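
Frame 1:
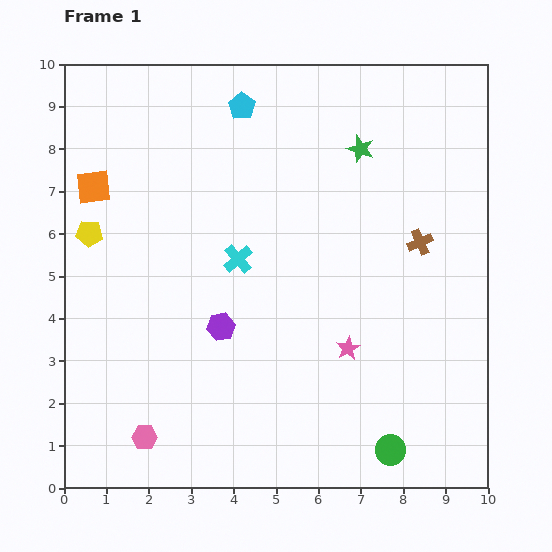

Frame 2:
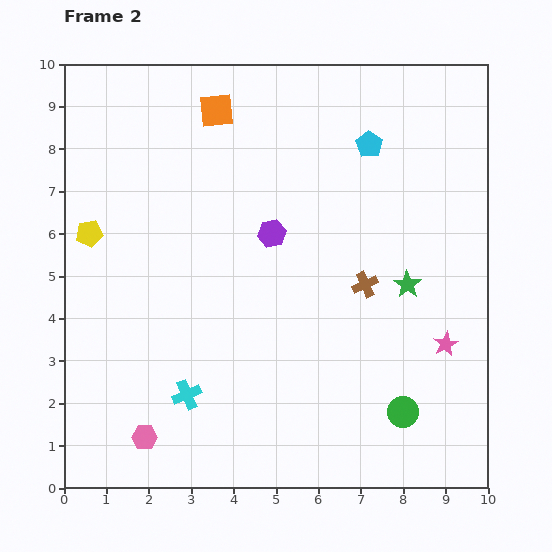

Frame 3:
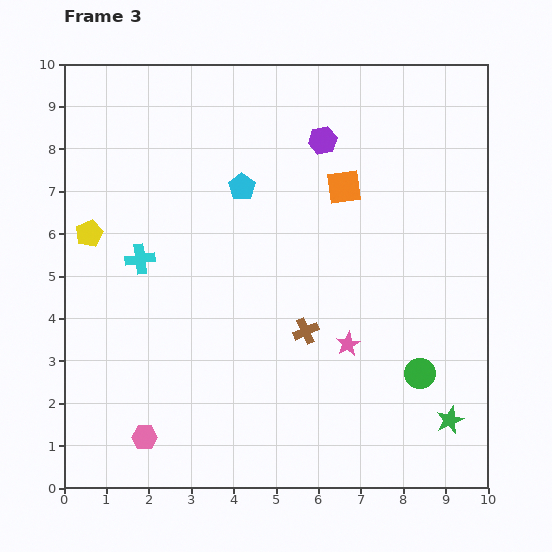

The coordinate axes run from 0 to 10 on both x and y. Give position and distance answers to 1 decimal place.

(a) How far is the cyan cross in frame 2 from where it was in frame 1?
3.4

The cyan cross moved from (4.1, 5.4) to (2.9, 2.2), a distance of √(1.2² + 3.2²) ≈ 3.4.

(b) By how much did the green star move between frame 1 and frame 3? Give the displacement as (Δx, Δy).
(2.1, -6.4)

The green star was at (7.0, 8.0) in frame 1 and (9.1, 1.6) in frame 3.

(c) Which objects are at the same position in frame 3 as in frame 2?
the yellow pentagon, the pink hexagon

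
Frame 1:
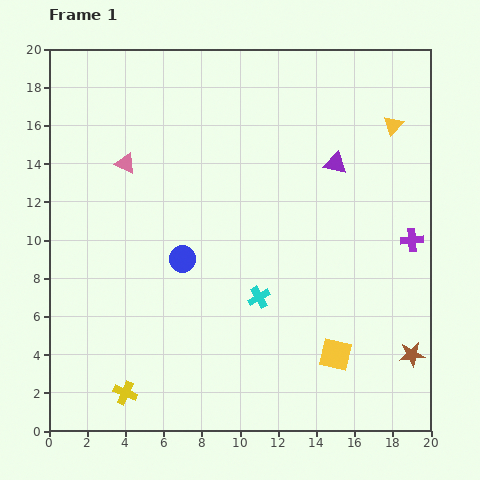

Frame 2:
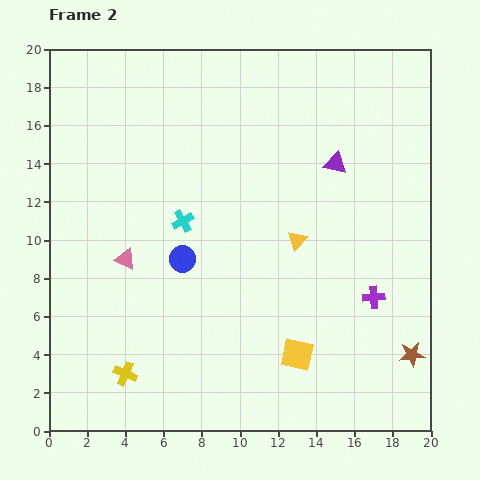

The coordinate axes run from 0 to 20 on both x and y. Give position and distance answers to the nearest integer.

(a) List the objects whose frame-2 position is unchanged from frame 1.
the purple triangle, the blue circle, the brown star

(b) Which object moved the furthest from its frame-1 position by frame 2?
the yellow triangle

(moved 8; next 6)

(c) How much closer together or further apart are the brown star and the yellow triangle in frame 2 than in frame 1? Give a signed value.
-4

Distance in frame 1: 12. Distance in frame 2: 8.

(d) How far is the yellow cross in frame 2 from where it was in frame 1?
1

The yellow cross moved from (4, 2) to (4, 3), a distance of √(0² + 1²) ≈ 1.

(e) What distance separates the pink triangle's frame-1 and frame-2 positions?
5

The pink triangle moved from (4, 14) to (4, 9), a distance of √(0² + 5²) ≈ 5.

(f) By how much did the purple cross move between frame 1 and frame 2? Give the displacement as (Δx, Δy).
(-2, -3)

The purple cross was at (19, 10) in frame 1 and (17, 7) in frame 2.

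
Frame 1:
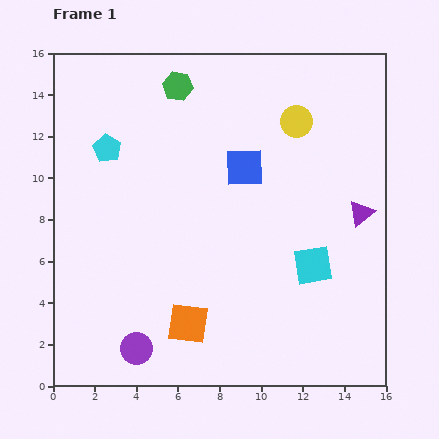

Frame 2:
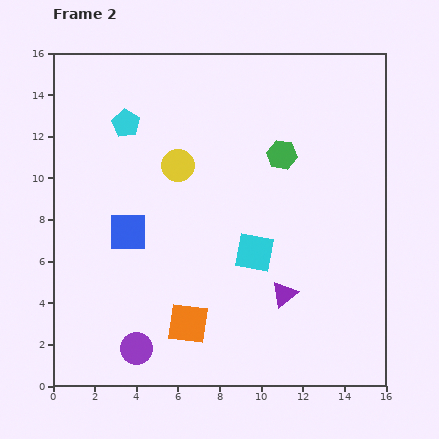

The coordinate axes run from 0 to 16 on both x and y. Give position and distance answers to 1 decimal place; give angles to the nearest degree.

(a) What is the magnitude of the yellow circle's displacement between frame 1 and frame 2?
6.1

The yellow circle moved from (11.7, 12.7) to (6.0, 10.6), a distance of √(5.7² + 2.1²) ≈ 6.1.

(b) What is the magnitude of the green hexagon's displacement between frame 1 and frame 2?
6.0

The green hexagon moved from (6.0, 14.4) to (11.0, 11.1), a distance of √(5.0² + 3.3²) ≈ 6.0.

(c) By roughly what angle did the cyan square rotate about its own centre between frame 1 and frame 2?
20° clockwise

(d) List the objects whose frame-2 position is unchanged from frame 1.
the purple circle, the orange square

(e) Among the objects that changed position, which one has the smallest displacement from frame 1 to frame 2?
the cyan pentagon

(moved 1.5)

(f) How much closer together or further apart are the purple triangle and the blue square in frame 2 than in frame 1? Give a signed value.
+2.1

Distance in frame 1: 6.0. Distance in frame 2: 8.1.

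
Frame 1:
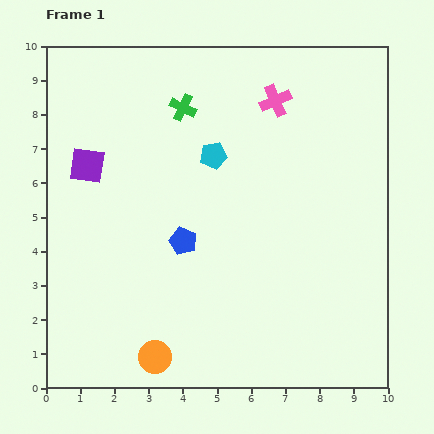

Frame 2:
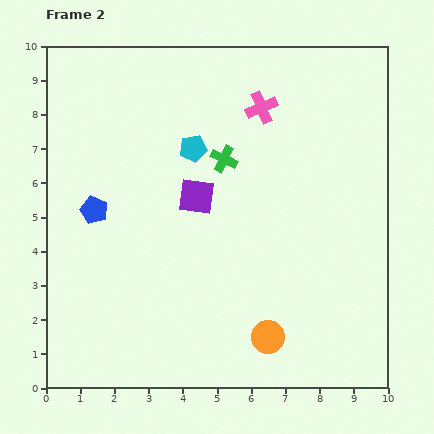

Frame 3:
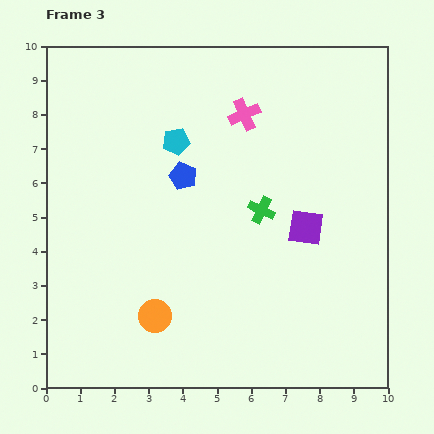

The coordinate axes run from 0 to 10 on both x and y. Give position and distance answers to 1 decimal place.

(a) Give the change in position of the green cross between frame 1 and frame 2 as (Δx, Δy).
(1.2, -1.5)

The green cross was at (4.0, 8.2) in frame 1 and (5.2, 6.7) in frame 2.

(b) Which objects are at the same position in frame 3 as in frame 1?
none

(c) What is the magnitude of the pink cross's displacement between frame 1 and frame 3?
1.0

The pink cross moved from (6.7, 8.4) to (5.8, 8.0), a distance of √(0.9² + 0.4²) ≈ 1.0.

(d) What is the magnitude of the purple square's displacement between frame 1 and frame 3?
6.6

The purple square moved from (1.2, 6.5) to (7.6, 4.7), a distance of √(6.4² + 1.8²) ≈ 6.6.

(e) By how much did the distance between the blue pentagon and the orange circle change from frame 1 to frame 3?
+0.7

Distance in frame 1: 3.5. Distance in frame 3: 4.2.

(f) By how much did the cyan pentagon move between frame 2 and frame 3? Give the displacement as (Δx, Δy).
(-0.5, 0.2)

The cyan pentagon was at (4.3, 7.0) in frame 2 and (3.8, 7.2) in frame 3.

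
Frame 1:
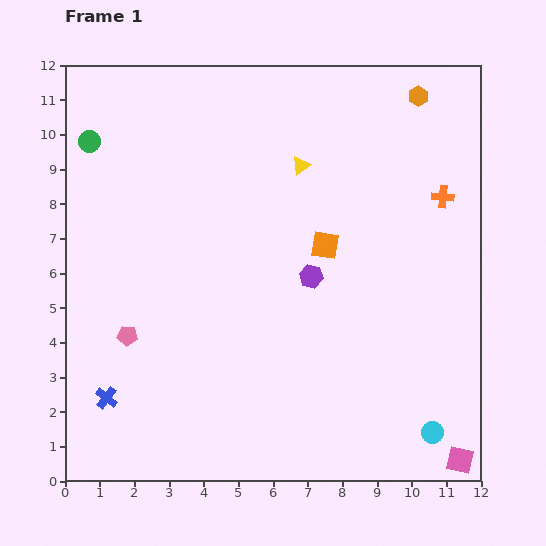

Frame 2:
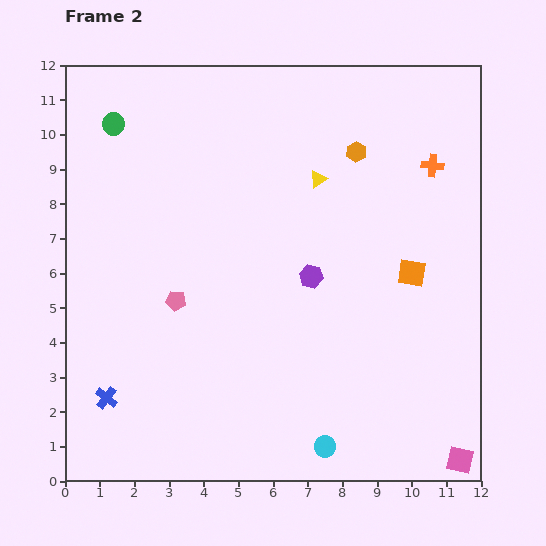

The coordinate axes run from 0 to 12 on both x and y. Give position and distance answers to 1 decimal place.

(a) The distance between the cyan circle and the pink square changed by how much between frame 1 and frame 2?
+2.8

Distance in frame 1: 1.1. Distance in frame 2: 3.9.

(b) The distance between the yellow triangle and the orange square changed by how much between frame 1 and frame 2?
+1.4

Distance in frame 1: 2.4. Distance in frame 2: 3.8.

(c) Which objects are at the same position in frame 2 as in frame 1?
the blue cross, the purple hexagon, the pink square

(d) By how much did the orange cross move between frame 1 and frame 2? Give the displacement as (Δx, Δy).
(-0.3, 0.9)

The orange cross was at (10.9, 8.2) in frame 1 and (10.6, 9.1) in frame 2.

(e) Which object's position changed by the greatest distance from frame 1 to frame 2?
the cyan circle

(moved 3.1; next 2.6)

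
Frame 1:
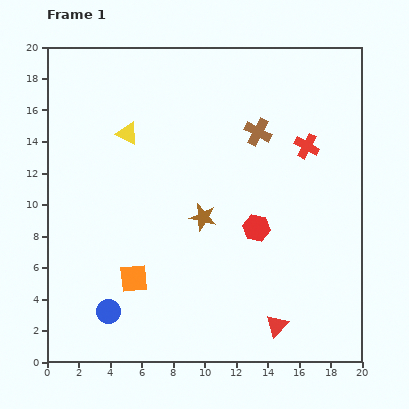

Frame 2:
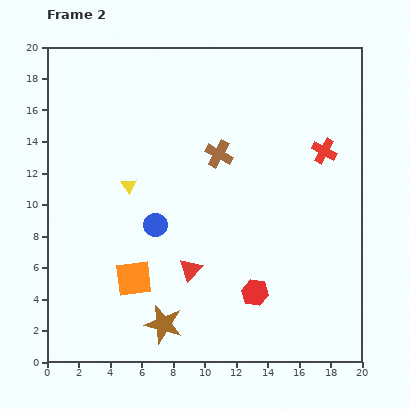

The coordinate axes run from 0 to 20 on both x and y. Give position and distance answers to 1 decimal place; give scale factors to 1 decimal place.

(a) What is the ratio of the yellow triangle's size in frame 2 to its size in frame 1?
0.7×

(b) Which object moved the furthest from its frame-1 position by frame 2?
the brown star

(moved 7.2; next 6.6)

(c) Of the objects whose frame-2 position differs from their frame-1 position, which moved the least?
the red cross

(moved 1.1)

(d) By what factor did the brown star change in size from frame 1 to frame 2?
1.4×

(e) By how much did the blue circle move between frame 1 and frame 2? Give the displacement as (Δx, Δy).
(3.0, 5.5)

The blue circle was at (3.9, 3.2) in frame 1 and (6.9, 8.7) in frame 2.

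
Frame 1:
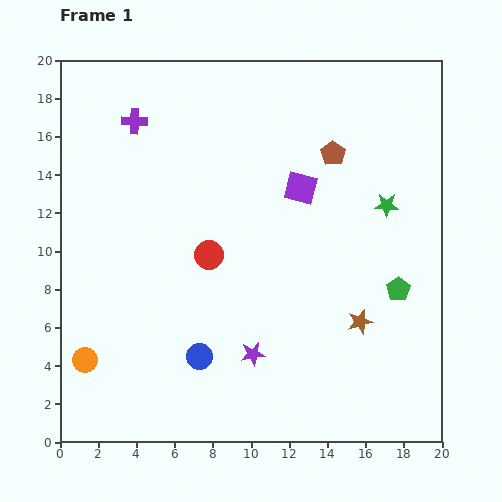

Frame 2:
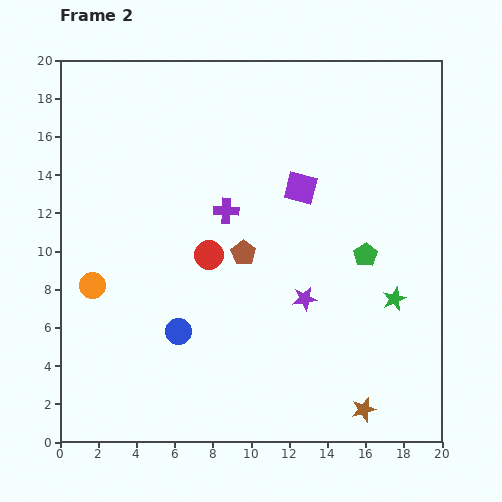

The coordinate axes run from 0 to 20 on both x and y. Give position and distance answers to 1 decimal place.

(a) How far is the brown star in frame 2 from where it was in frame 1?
4.6

The brown star moved from (15.7, 6.3) to (15.9, 1.7), a distance of √(0.2² + 4.6²) ≈ 4.6.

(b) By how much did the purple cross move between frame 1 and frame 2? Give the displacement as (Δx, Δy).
(4.8, -4.7)

The purple cross was at (3.9, 16.8) in frame 1 and (8.7, 12.1) in frame 2.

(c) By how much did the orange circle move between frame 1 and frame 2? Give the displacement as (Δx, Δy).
(0.4, 3.9)

The orange circle was at (1.3, 4.3) in frame 1 and (1.7, 8.2) in frame 2.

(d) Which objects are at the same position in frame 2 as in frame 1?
the red circle, the purple square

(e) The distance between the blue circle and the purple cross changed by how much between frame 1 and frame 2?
-6.0

Distance in frame 1: 12.8. Distance in frame 2: 6.8.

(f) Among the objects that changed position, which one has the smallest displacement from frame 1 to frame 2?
the blue circle

(moved 1.7)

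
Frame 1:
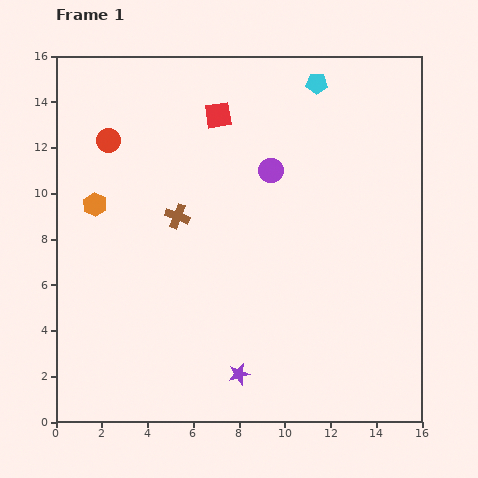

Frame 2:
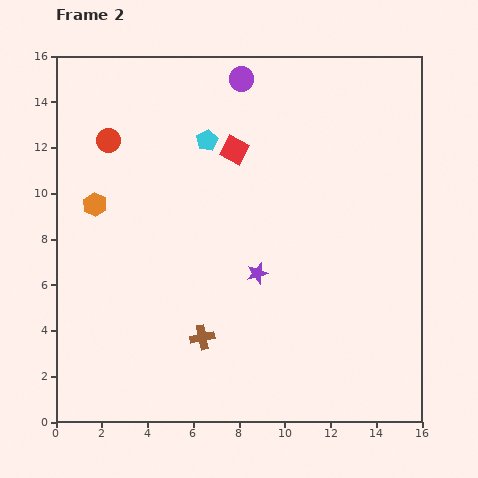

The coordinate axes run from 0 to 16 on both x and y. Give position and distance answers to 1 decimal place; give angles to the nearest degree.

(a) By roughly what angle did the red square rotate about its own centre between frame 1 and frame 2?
36° clockwise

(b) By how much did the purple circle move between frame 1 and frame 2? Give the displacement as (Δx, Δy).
(-1.3, 4.0)

The purple circle was at (9.4, 11.0) in frame 1 and (8.1, 15.0) in frame 2.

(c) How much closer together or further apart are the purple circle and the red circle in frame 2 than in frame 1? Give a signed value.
-0.8

Distance in frame 1: 7.2. Distance in frame 2: 6.4.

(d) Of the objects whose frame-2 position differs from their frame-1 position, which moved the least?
the red square

(moved 1.7)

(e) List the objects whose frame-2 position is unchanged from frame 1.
the orange hexagon, the red circle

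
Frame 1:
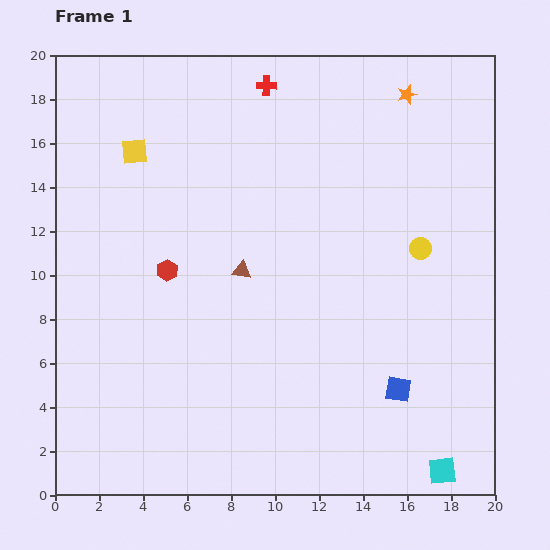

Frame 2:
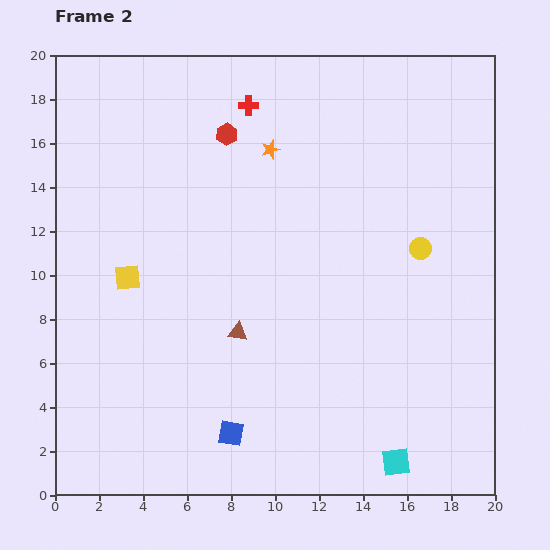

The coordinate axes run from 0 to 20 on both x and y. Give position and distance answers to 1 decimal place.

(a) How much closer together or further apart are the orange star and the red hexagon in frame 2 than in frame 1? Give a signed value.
-11.4

Distance in frame 1: 13.5. Distance in frame 2: 2.1.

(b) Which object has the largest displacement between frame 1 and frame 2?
the blue square

(moved 7.9; next 6.8)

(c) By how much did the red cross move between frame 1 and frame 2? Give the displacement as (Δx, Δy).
(-0.8, -0.9)

The red cross was at (9.6, 18.6) in frame 1 and (8.8, 17.7) in frame 2.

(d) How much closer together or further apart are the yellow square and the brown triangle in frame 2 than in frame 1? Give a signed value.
-1.7

Distance in frame 1: 7.3. Distance in frame 2: 5.6.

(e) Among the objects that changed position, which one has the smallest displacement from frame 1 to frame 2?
the red cross

(moved 1.2)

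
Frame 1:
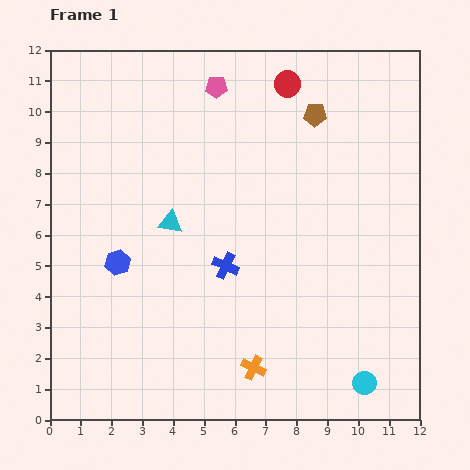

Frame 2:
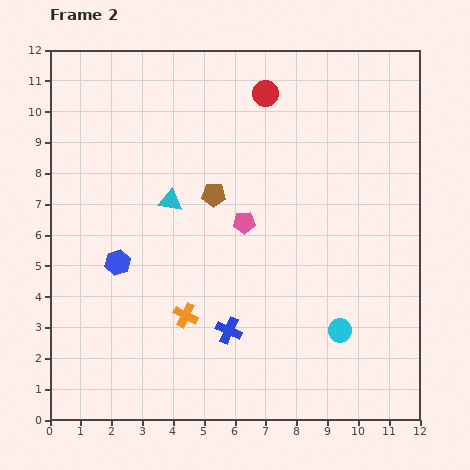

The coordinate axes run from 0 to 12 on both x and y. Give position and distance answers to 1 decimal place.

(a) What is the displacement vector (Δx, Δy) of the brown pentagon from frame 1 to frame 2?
(-3.3, -2.6)

The brown pentagon was at (8.6, 9.9) in frame 1 and (5.3, 7.3) in frame 2.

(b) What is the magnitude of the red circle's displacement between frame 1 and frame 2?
0.8

The red circle moved from (7.7, 10.9) to (7.0, 10.6), a distance of √(0.7² + 0.3²) ≈ 0.8.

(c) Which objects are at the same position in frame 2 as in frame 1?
the blue hexagon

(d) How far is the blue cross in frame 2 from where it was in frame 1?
2.1

The blue cross moved from (5.7, 5.0) to (5.8, 2.9), a distance of √(0.1² + 2.1²) ≈ 2.1.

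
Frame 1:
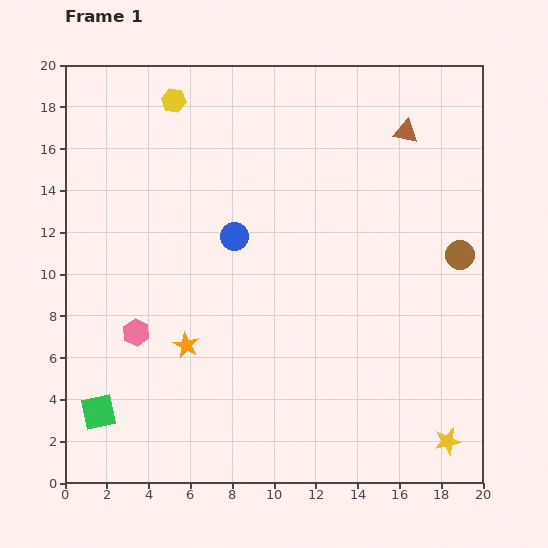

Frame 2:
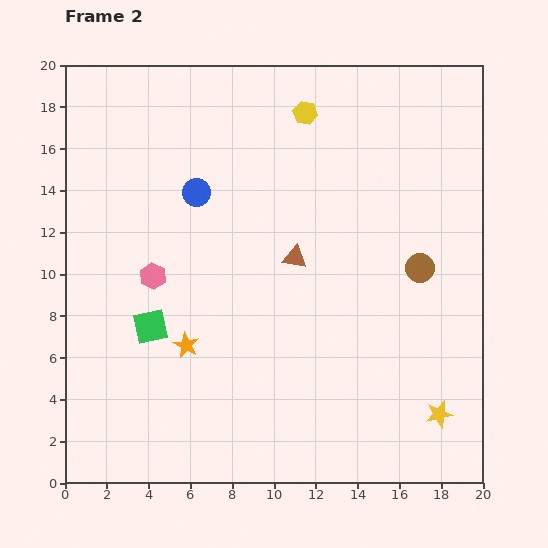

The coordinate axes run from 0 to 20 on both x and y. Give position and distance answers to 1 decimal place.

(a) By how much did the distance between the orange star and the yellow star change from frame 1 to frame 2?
-0.8

Distance in frame 1: 13.3. Distance in frame 2: 12.5.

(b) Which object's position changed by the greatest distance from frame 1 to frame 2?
the brown triangle

(moved 8.0; next 6.3)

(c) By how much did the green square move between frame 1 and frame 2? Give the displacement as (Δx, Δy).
(2.5, 4.1)

The green square was at (1.6, 3.4) in frame 1 and (4.1, 7.5) in frame 2.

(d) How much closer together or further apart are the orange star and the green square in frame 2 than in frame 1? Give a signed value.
-3.4

Distance in frame 1: 5.3. Distance in frame 2: 1.9.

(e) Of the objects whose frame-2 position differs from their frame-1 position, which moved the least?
the yellow star

(moved 1.4)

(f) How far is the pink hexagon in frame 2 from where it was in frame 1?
2.8

The pink hexagon moved from (3.4, 7.2) to (4.2, 9.9), a distance of √(0.8² + 2.7²) ≈ 2.8.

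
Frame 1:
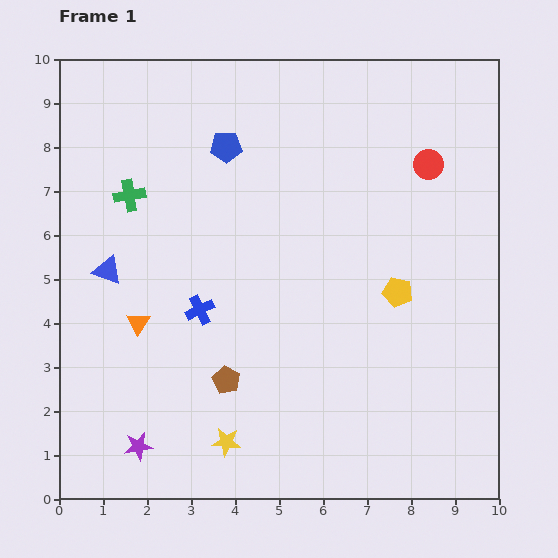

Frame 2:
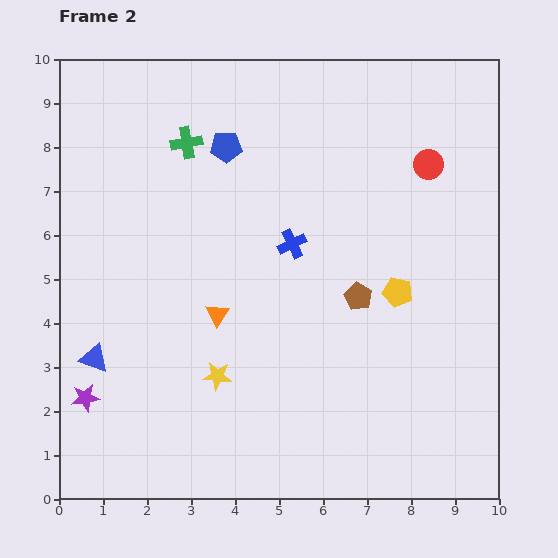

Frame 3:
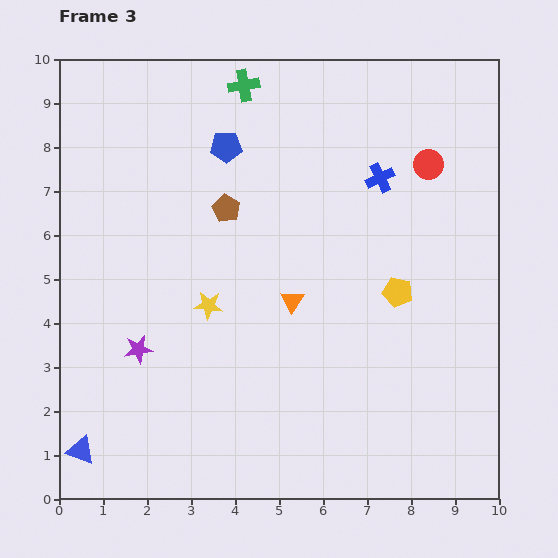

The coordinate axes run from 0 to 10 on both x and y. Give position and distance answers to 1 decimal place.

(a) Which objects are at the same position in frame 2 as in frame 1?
the blue pentagon, the yellow pentagon, the red circle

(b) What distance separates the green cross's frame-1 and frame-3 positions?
3.6

The green cross moved from (1.6, 6.9) to (4.2, 9.4), a distance of √(2.6² + 2.5²) ≈ 3.6.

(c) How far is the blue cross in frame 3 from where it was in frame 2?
2.5

The blue cross moved from (5.3, 5.8) to (7.3, 7.3), a distance of √(2.0² + 1.5²) ≈ 2.5.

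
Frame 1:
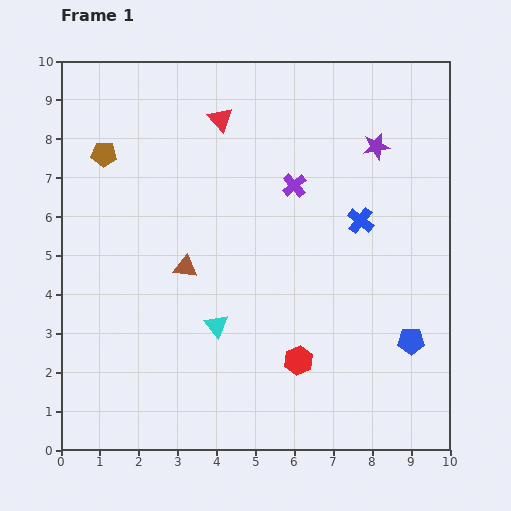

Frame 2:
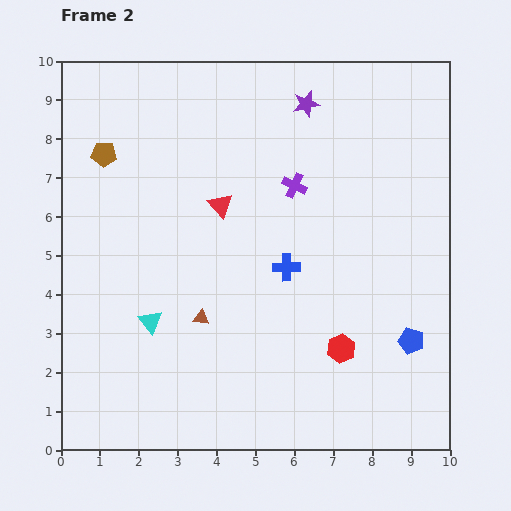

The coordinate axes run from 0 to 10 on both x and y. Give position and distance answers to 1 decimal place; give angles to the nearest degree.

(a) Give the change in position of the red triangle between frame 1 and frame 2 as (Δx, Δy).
(0.0, -2.2)

The red triangle was at (4.1, 8.5) in frame 1 and (4.1, 6.3) in frame 2.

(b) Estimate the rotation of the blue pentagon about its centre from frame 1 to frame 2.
16° clockwise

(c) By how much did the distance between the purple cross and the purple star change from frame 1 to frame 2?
-0.2

Distance in frame 1: 2.3. Distance in frame 2: 2.1.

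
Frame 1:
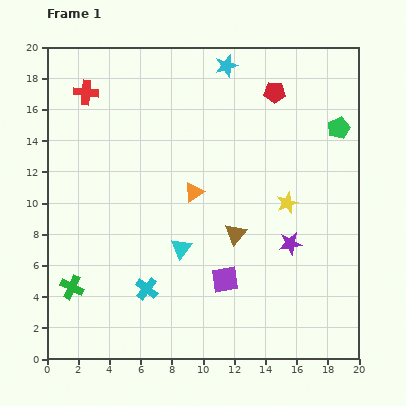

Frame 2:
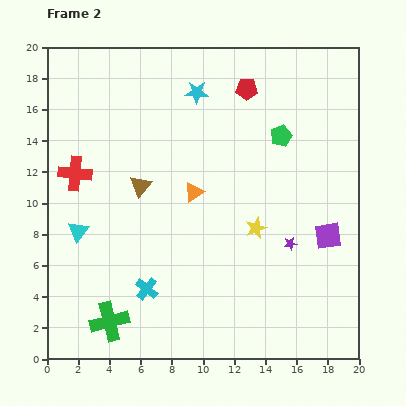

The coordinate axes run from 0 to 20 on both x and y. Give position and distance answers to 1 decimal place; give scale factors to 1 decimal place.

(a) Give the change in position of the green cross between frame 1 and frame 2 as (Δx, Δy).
(2.4, -2.2)

The green cross was at (1.6, 4.6) in frame 1 and (4.0, 2.4) in frame 2.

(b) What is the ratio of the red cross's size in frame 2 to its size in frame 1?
1.4×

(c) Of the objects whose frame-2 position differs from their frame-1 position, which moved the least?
the red pentagon

(moved 1.8)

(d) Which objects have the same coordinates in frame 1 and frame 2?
the orange triangle, the cyan cross, the purple star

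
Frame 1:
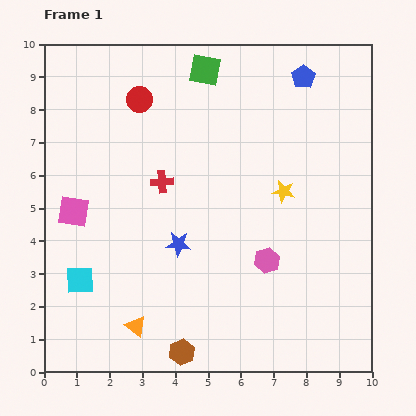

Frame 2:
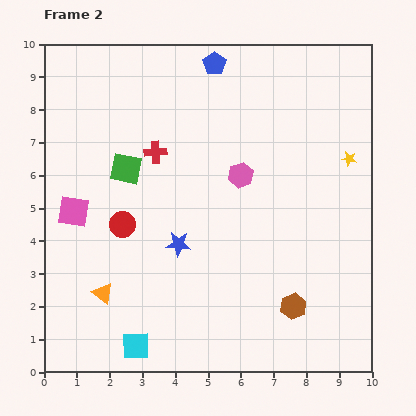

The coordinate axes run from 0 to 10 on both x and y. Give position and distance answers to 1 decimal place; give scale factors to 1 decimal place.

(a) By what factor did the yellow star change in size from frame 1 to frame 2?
0.7×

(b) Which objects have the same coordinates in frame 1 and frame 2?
the pink square, the blue star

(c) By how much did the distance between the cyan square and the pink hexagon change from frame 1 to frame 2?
+0.4

Distance in frame 1: 5.7. Distance in frame 2: 6.1.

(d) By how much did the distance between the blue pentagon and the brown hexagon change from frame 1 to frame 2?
-1.4

Distance in frame 1: 9.2. Distance in frame 2: 7.8.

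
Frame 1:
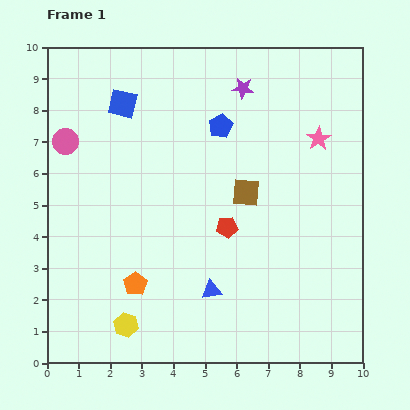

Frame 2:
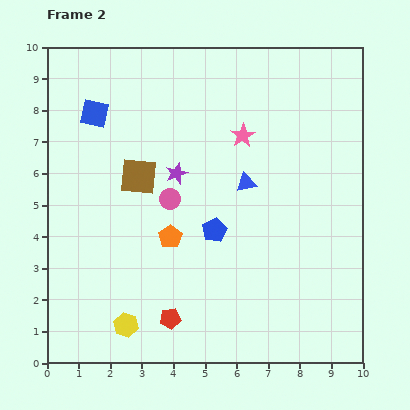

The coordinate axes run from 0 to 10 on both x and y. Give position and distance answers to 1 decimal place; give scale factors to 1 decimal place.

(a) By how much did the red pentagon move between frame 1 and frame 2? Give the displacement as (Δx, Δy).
(-1.8, -2.9)

The red pentagon was at (5.7, 4.3) in frame 1 and (3.9, 1.4) in frame 2.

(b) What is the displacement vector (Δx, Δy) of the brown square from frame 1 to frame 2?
(-3.4, 0.5)

The brown square was at (6.3, 5.4) in frame 1 and (2.9, 5.9) in frame 2.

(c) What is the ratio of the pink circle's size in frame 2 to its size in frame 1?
0.8×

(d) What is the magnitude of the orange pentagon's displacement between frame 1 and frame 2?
1.9

The orange pentagon moved from (2.8, 2.5) to (3.9, 4.0), a distance of √(1.1² + 1.5²) ≈ 1.9.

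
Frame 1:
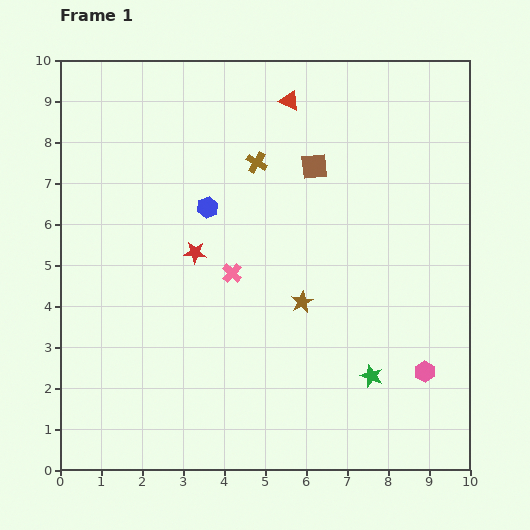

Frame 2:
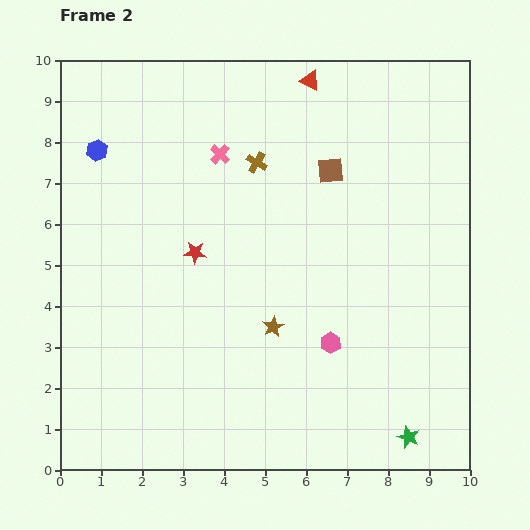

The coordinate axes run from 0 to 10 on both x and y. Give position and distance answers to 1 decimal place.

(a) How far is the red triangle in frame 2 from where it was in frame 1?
0.7

The red triangle moved from (5.6, 9.0) to (6.1, 9.5), a distance of √(0.5² + 0.5²) ≈ 0.7.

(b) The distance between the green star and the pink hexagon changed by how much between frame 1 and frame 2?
+1.7

Distance in frame 1: 1.3. Distance in frame 2: 3.0.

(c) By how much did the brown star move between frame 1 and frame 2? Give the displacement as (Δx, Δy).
(-0.7, -0.6)

The brown star was at (5.9, 4.1) in frame 1 and (5.2, 3.5) in frame 2.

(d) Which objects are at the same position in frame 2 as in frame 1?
the brown cross, the red star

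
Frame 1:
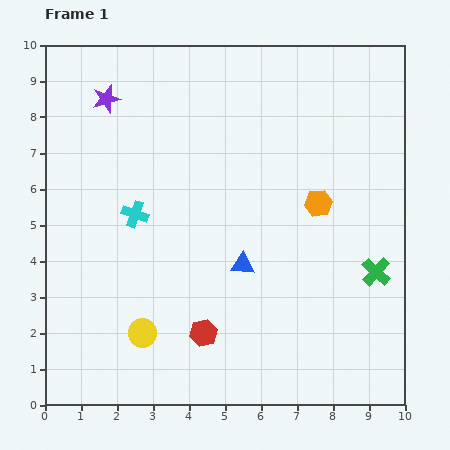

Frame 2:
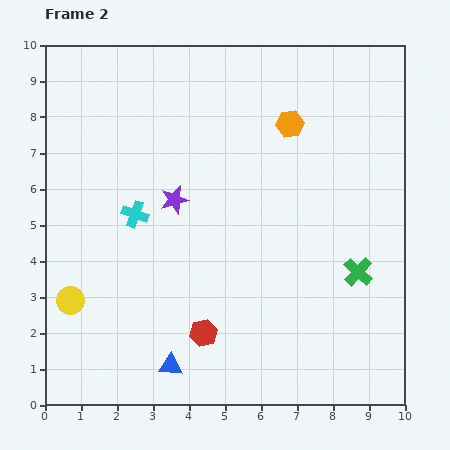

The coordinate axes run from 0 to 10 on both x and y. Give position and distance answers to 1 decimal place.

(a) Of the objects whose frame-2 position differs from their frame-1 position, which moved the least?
the green cross

(moved 0.5)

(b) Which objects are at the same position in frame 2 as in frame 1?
the cyan cross, the red hexagon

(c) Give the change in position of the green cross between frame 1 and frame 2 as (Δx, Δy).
(-0.5, 0.0)

The green cross was at (9.2, 3.7) in frame 1 and (8.7, 3.7) in frame 2.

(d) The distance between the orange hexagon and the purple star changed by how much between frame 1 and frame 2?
-2.8

Distance in frame 1: 6.6. Distance in frame 2: 3.8.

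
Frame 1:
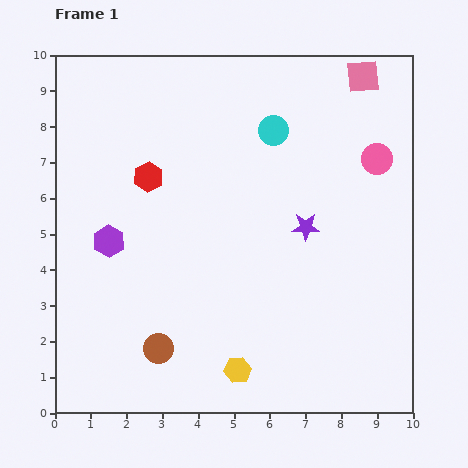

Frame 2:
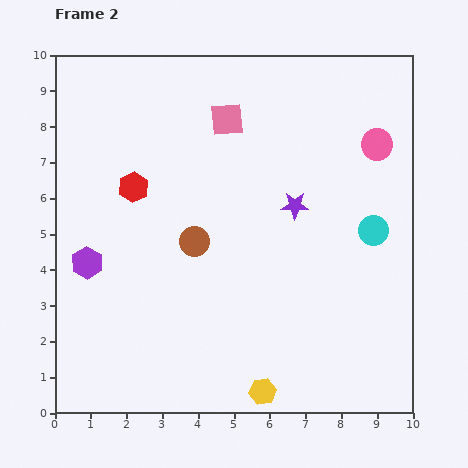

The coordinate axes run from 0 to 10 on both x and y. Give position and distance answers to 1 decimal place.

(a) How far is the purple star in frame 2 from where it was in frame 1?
0.7

The purple star moved from (7.0, 5.2) to (6.7, 5.8), a distance of √(0.3² + 0.6²) ≈ 0.7.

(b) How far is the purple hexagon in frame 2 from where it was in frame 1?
0.8

The purple hexagon moved from (1.5, 4.8) to (0.9, 4.2), a distance of √(0.6² + 0.6²) ≈ 0.8.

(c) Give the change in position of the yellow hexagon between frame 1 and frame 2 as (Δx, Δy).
(0.7, -0.6)

The yellow hexagon was at (5.1, 1.2) in frame 1 and (5.8, 0.6) in frame 2.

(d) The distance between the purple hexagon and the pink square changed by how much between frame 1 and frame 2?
-2.9

Distance in frame 1: 8.5. Distance in frame 2: 5.6.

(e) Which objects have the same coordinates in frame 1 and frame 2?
none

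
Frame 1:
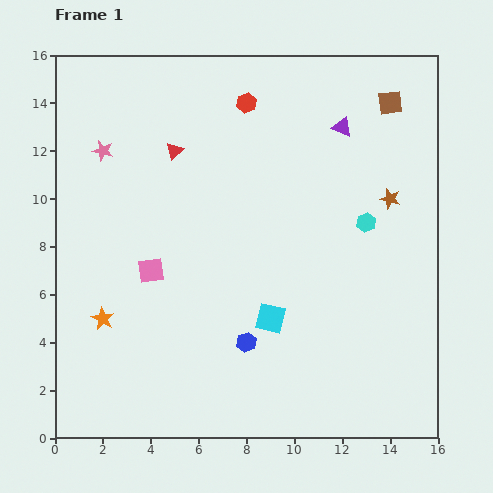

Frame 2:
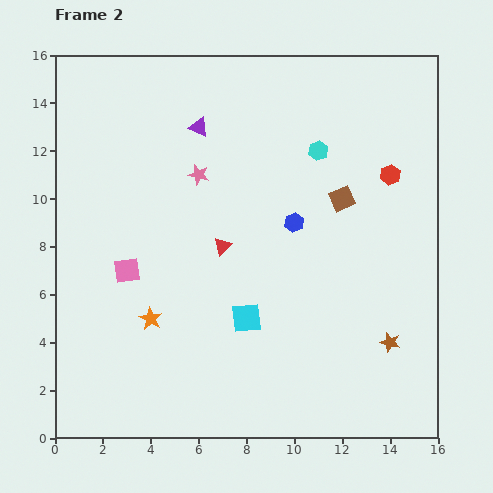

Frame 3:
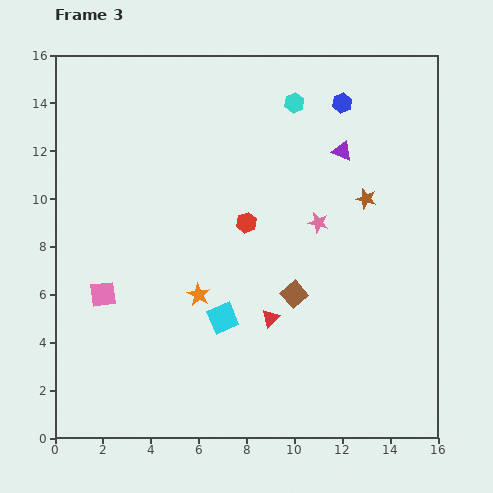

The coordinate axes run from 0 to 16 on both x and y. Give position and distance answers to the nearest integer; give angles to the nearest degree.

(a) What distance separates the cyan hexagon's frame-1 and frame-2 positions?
4

The cyan hexagon moved from (13, 9) to (11, 12), a distance of √(2² + 3²) ≈ 4.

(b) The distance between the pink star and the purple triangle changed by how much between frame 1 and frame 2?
-8

Distance in frame 1: 10. Distance in frame 2: 2.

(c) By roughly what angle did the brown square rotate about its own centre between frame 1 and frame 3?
35° counter-clockwise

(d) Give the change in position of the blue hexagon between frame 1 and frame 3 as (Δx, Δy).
(4, 10)

The blue hexagon was at (8, 4) in frame 1 and (12, 14) in frame 3.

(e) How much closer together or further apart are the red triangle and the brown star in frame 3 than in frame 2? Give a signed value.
-2

Distance in frame 2: 8. Distance in frame 3: 6.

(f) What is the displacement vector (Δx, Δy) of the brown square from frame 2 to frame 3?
(-2, -4)

The brown square was at (12, 10) in frame 2 and (10, 6) in frame 3.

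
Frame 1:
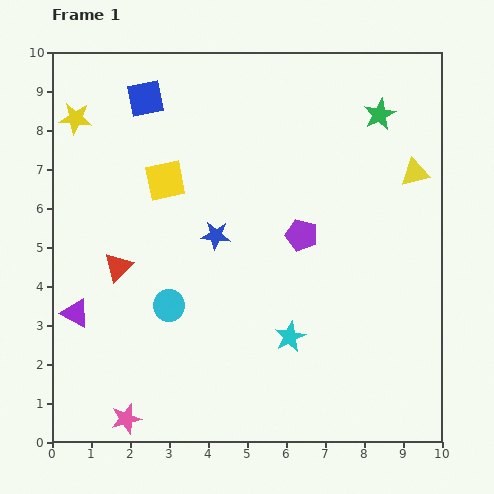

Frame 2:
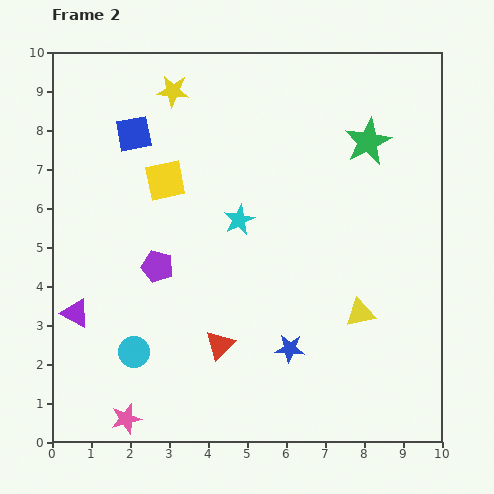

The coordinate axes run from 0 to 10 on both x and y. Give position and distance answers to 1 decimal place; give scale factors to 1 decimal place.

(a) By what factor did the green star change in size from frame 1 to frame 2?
1.5×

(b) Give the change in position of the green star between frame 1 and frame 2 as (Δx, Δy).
(-0.3, -0.7)

The green star was at (8.4, 8.4) in frame 1 and (8.1, 7.7) in frame 2.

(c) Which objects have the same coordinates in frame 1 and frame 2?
the yellow square, the pink star, the purple triangle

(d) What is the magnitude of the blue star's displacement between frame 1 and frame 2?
3.5

The blue star moved from (4.2, 5.3) to (6.1, 2.4), a distance of √(1.9² + 2.9²) ≈ 3.5.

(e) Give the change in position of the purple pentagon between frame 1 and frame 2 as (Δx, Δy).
(-3.7, -0.8)

The purple pentagon was at (6.4, 5.3) in frame 1 and (2.7, 4.5) in frame 2.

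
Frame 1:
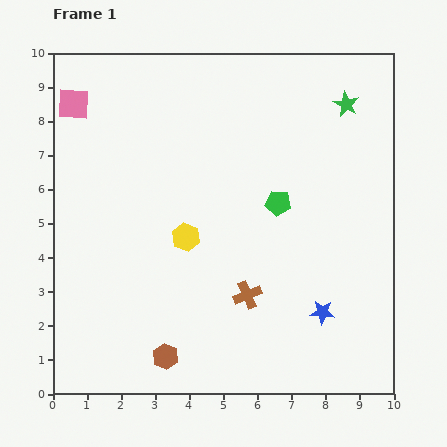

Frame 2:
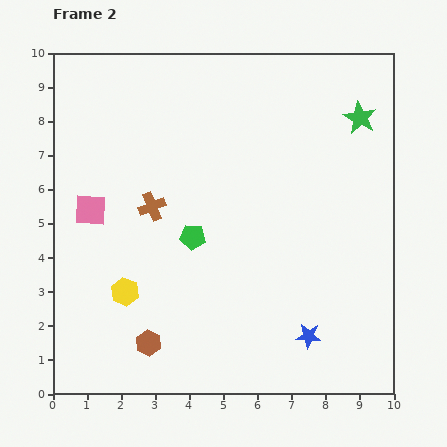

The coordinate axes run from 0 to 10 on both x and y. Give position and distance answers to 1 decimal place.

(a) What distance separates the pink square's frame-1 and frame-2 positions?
3.1

The pink square moved from (0.6, 8.5) to (1.1, 5.4), a distance of √(0.5² + 3.1²) ≈ 3.1.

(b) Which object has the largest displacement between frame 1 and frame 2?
the brown cross

(moved 3.8; next 3.1)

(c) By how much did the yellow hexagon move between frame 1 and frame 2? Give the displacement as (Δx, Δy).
(-1.8, -1.6)

The yellow hexagon was at (3.9, 4.6) in frame 1 and (2.1, 3.0) in frame 2.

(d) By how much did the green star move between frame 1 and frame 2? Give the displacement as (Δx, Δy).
(0.4, -0.4)

The green star was at (8.6, 8.5) in frame 1 and (9.0, 8.1) in frame 2.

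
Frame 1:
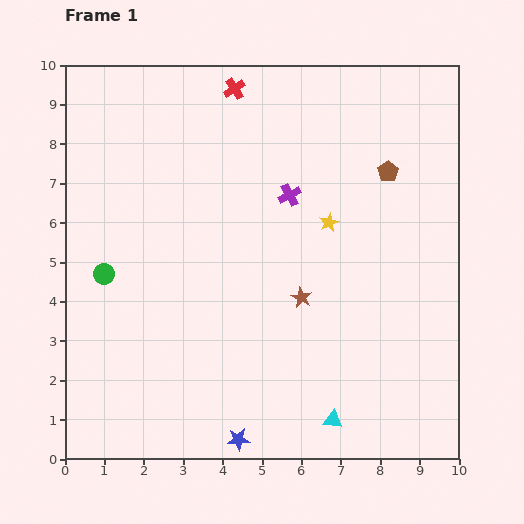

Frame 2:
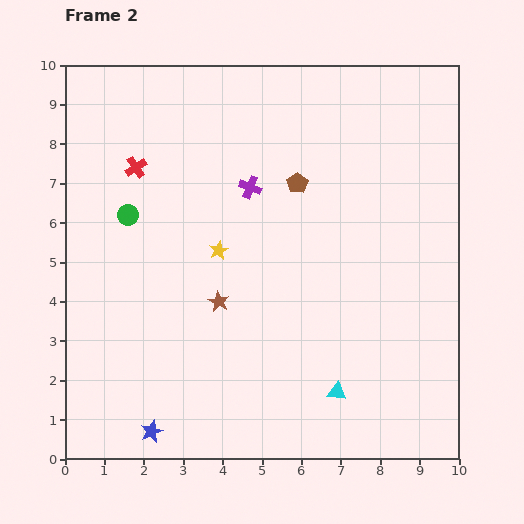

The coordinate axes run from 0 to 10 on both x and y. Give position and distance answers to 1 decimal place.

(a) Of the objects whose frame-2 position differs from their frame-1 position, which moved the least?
the cyan triangle

(moved 0.7)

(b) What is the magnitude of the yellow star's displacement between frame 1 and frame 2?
2.9

The yellow star moved from (6.7, 6.0) to (3.9, 5.3), a distance of √(2.8² + 0.7²) ≈ 2.9.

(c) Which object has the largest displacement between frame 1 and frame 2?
the red cross

(moved 3.2; next 2.9)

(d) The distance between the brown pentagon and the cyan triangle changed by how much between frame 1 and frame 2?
-1.1

Distance in frame 1: 6.5. Distance in frame 2: 5.4.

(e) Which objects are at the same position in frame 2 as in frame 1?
none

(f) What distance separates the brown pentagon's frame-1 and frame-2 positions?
2.3

The brown pentagon moved from (8.2, 7.3) to (5.9, 7.0), a distance of √(2.3² + 0.3²) ≈ 2.3.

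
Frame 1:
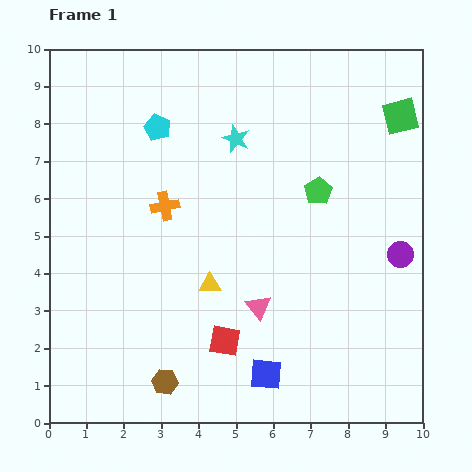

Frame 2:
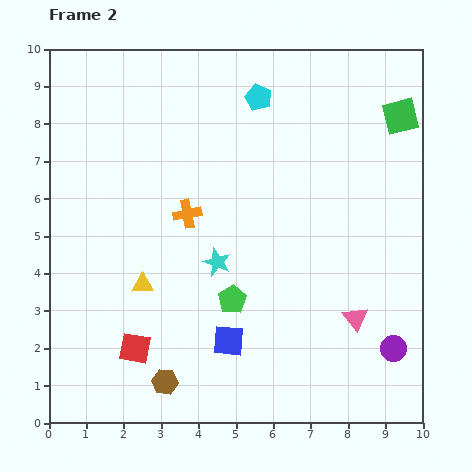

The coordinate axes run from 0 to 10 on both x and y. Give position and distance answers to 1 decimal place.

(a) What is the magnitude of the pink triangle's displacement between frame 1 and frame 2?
2.6

The pink triangle moved from (5.6, 3.1) to (8.2, 2.8), a distance of √(2.6² + 0.3²) ≈ 2.6.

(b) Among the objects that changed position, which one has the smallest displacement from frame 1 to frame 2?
the orange cross

(moved 0.6)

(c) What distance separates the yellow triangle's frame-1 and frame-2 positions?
1.8

The yellow triangle moved from (4.3, 3.7) to (2.5, 3.7), a distance of √(1.8² + 0.0²) ≈ 1.8.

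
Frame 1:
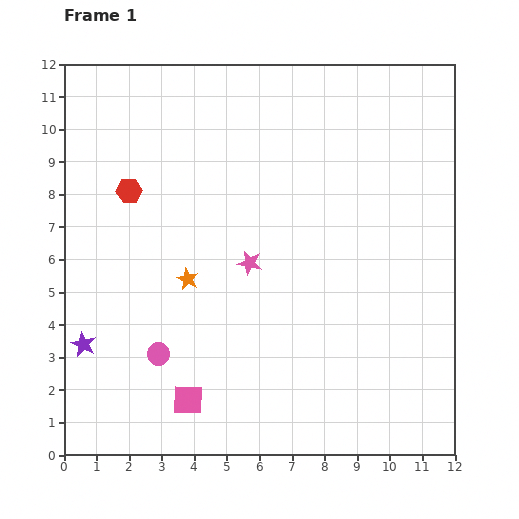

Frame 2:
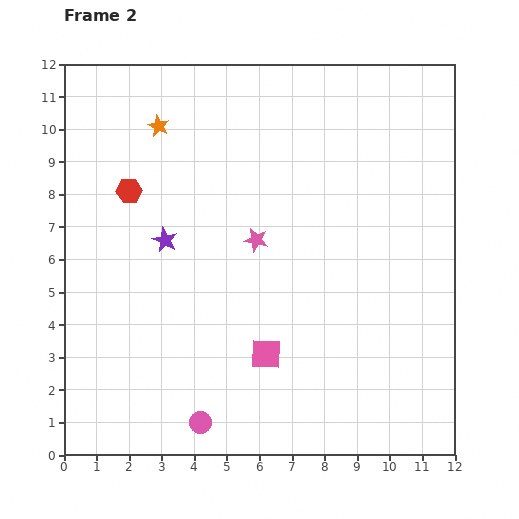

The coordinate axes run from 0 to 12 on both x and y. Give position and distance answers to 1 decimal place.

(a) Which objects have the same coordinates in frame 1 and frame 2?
the red hexagon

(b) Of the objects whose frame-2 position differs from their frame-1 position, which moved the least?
the pink star

(moved 0.7)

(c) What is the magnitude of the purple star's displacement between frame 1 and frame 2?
4.1

The purple star moved from (0.6, 3.4) to (3.1, 6.6), a distance of √(2.5² + 3.2²) ≈ 4.1.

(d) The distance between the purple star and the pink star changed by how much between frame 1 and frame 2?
-2.9

Distance in frame 1: 5.7. Distance in frame 2: 2.8.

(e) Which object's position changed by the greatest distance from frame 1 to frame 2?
the orange star

(moved 4.8; next 4.1)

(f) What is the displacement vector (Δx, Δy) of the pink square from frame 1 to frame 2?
(2.4, 1.4)

The pink square was at (3.8, 1.7) in frame 1 and (6.2, 3.1) in frame 2.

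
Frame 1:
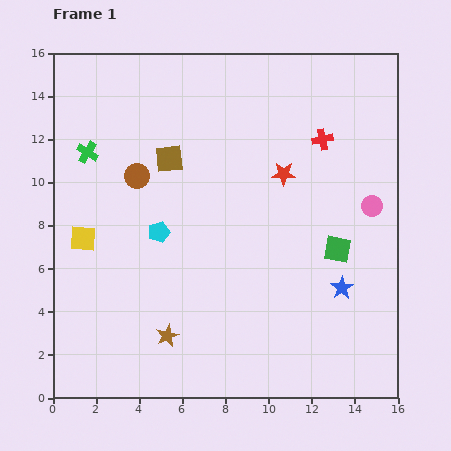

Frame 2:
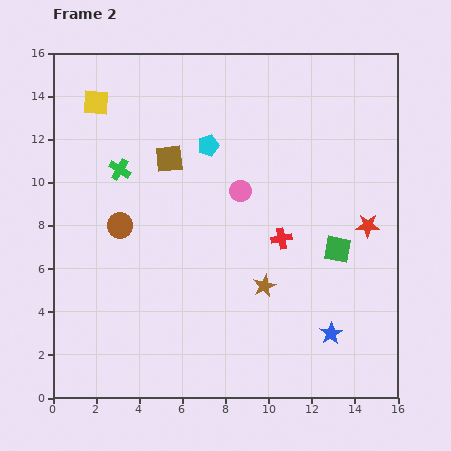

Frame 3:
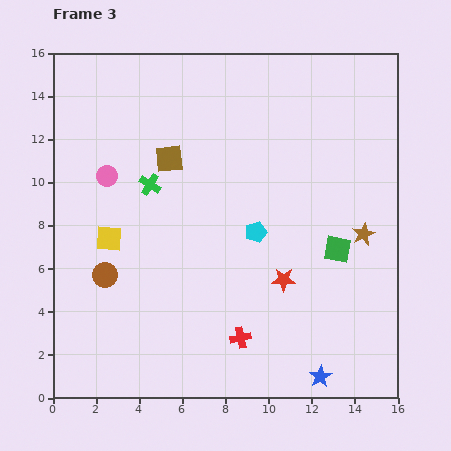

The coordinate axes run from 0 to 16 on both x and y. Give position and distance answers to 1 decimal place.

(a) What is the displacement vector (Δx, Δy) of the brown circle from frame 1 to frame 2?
(-0.8, -2.3)

The brown circle was at (3.9, 10.3) in frame 1 and (3.1, 8.0) in frame 2.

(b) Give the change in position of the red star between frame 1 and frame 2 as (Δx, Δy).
(3.9, -2.4)

The red star was at (10.7, 10.4) in frame 1 and (14.6, 8.0) in frame 2.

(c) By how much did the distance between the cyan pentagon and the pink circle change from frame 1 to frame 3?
-2.6

Distance in frame 1: 10.0. Distance in frame 3: 7.4.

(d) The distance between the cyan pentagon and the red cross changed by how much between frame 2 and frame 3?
-0.6

Distance in frame 2: 5.5. Distance in frame 3: 4.9.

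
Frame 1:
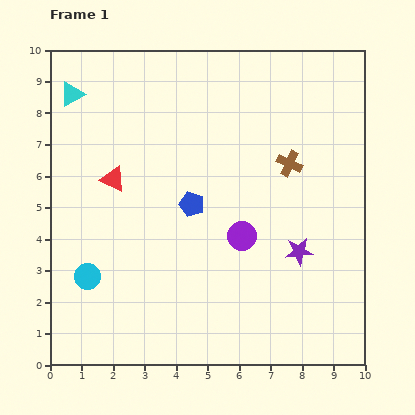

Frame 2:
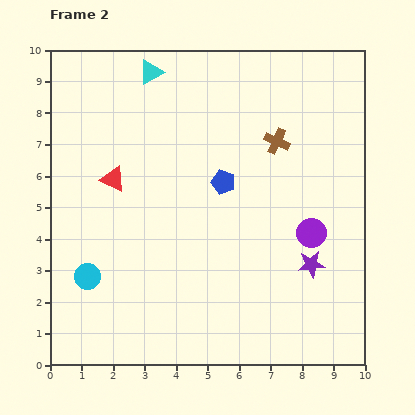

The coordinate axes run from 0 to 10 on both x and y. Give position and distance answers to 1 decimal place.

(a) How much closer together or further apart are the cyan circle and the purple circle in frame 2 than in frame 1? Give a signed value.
+2.1

Distance in frame 1: 5.1. Distance in frame 2: 7.2.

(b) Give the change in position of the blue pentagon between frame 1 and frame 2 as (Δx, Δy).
(1.0, 0.7)

The blue pentagon was at (4.5, 5.1) in frame 1 and (5.5, 5.8) in frame 2.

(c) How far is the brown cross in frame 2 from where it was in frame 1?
0.8

The brown cross moved from (7.6, 6.4) to (7.2, 7.1), a distance of √(0.4² + 0.7²) ≈ 0.8.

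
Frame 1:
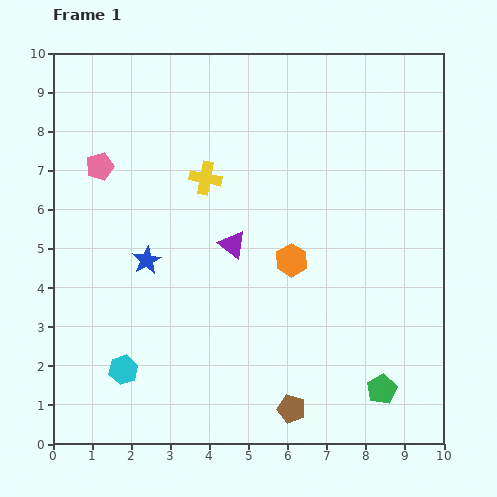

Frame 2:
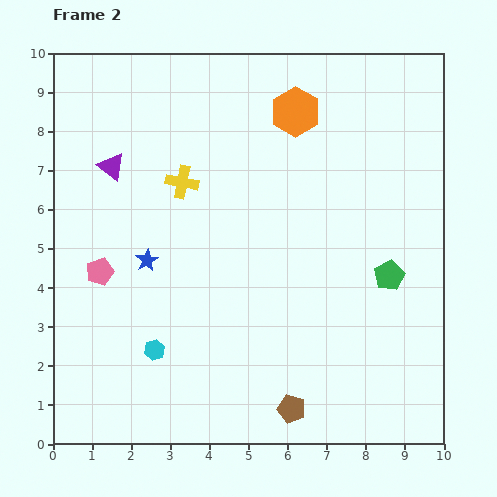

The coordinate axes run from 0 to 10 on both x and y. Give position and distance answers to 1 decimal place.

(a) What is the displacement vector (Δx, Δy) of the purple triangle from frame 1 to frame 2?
(-3.1, 2.0)

The purple triangle was at (4.6, 5.1) in frame 1 and (1.5, 7.1) in frame 2.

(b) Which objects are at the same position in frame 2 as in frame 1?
the brown pentagon, the blue star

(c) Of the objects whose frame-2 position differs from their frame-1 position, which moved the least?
the yellow cross

(moved 0.6)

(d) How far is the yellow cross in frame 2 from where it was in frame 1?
0.6

The yellow cross moved from (3.9, 6.8) to (3.3, 6.7), a distance of √(0.6² + 0.1²) ≈ 0.6.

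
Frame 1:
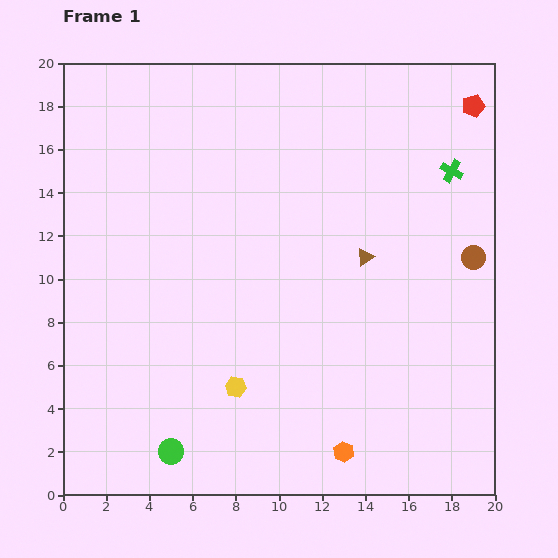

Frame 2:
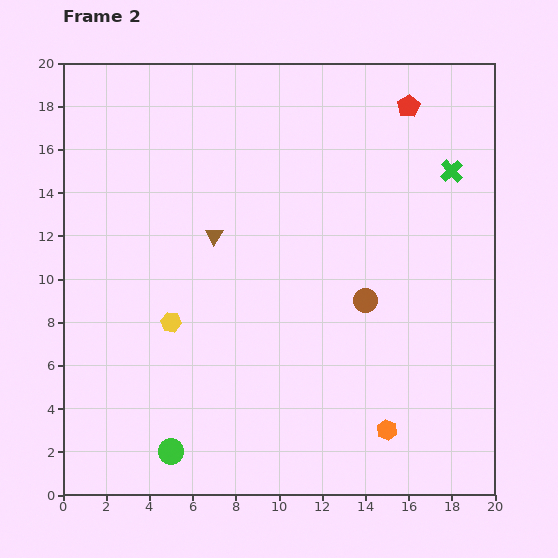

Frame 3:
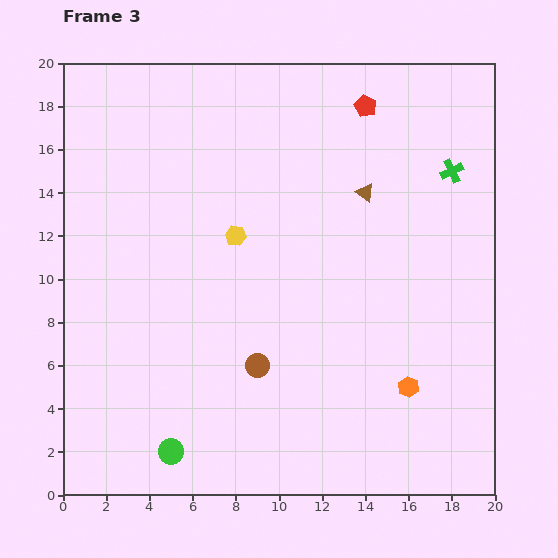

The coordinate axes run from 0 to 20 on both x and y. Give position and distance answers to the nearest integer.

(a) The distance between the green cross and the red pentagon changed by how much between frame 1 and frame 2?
+1

Distance in frame 1: 3. Distance in frame 2: 4.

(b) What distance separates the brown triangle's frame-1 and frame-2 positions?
7

The brown triangle moved from (14, 11) to (7, 12), a distance of √(7² + 1²) ≈ 7.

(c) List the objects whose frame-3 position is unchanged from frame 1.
the green circle, the green cross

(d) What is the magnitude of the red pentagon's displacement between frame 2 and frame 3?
2

The red pentagon moved from (16, 18) to (14, 18), a distance of √(2² + 0²) ≈ 2.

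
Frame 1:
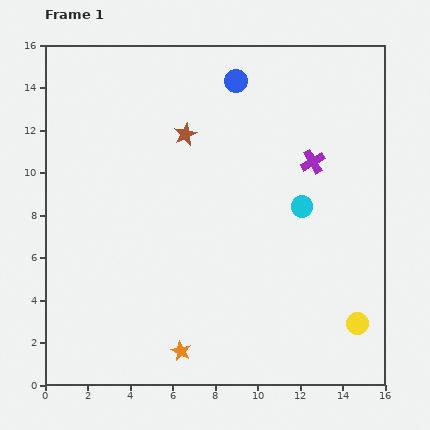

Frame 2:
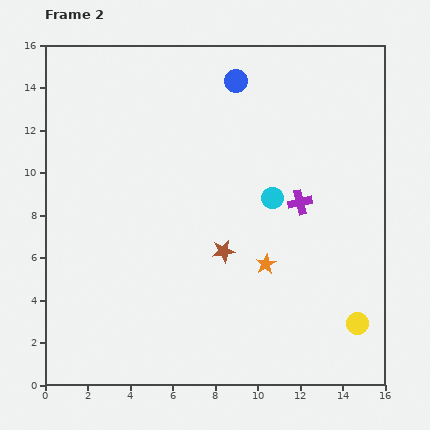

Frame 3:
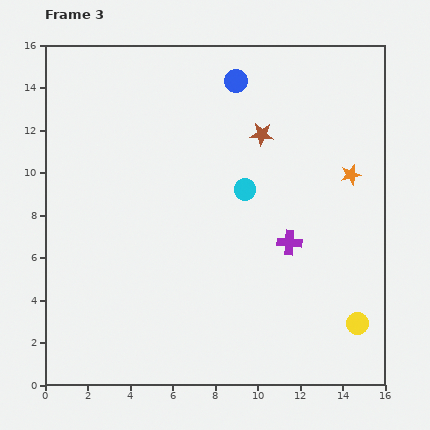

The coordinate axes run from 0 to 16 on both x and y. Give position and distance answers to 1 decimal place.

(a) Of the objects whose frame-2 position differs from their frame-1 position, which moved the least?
the cyan circle

(moved 1.5)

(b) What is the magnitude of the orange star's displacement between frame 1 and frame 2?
5.7

The orange star moved from (6.4, 1.6) to (10.4, 5.7), a distance of √(4.0² + 4.1²) ≈ 5.7.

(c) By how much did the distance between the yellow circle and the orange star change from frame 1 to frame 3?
-1.4

Distance in frame 1: 8.4. Distance in frame 3: 7.0.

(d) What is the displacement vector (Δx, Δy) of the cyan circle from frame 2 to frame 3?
(-1.3, 0.4)

The cyan circle was at (10.7, 8.8) in frame 2 and (9.4, 9.2) in frame 3.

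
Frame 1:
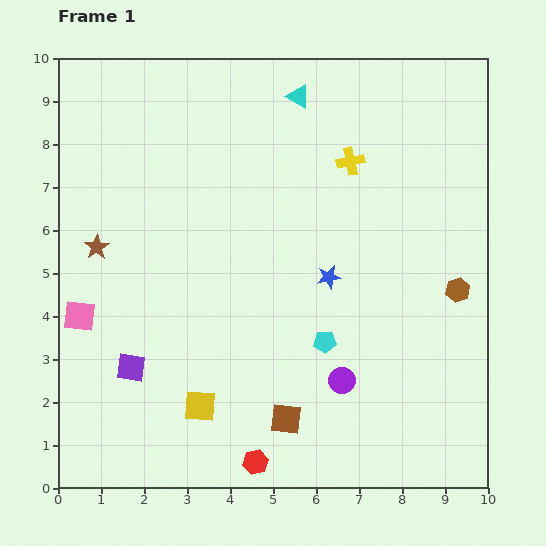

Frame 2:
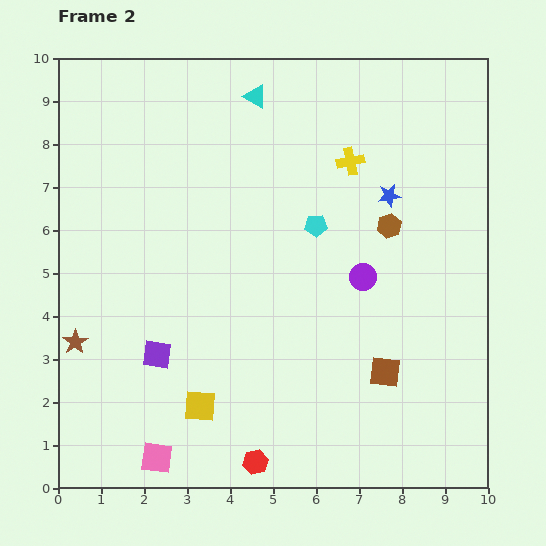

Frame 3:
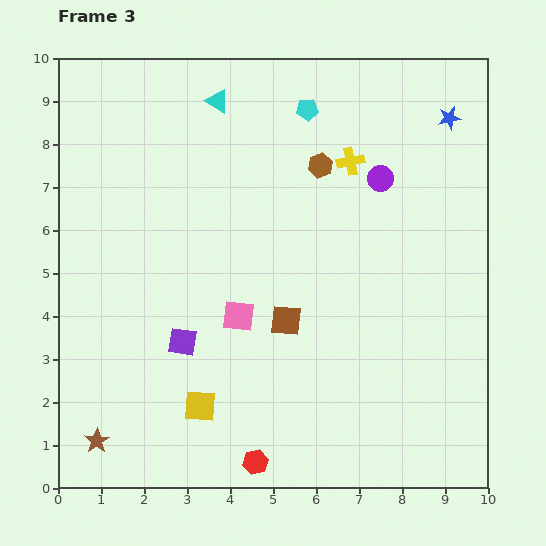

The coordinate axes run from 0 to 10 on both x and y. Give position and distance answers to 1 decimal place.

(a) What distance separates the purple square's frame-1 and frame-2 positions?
0.7

The purple square moved from (1.7, 2.8) to (2.3, 3.1), a distance of √(0.6² + 0.3²) ≈ 0.7.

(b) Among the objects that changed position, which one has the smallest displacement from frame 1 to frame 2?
the purple square

(moved 0.7)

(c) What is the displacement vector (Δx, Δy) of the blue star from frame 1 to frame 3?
(2.8, 3.7)

The blue star was at (6.3, 4.9) in frame 1 and (9.1, 8.6) in frame 3.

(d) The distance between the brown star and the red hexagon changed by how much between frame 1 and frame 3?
-2.5

Distance in frame 1: 6.2. Distance in frame 3: 3.7.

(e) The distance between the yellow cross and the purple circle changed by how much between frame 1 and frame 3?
-4.3

Distance in frame 1: 5.1. Distance in frame 3: 0.8.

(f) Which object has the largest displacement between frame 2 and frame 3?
the pink square

(moved 3.8; next 2.7)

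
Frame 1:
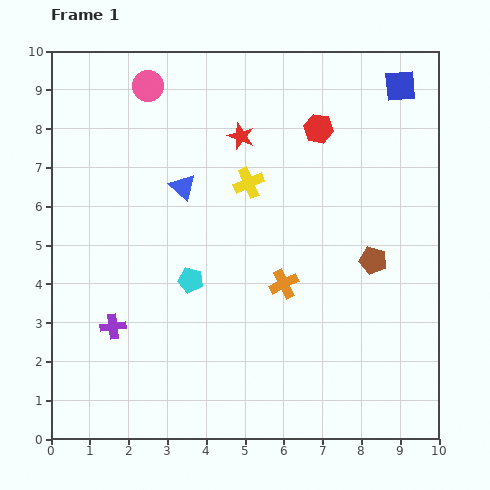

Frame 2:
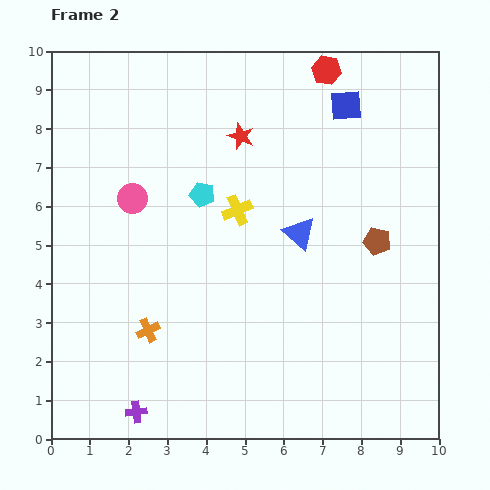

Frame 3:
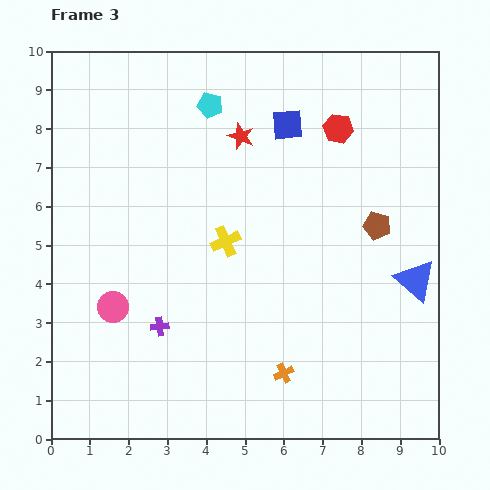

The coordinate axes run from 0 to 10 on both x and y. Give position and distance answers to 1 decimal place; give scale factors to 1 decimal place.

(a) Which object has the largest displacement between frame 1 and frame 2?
the orange cross

(moved 3.7; next 3.2)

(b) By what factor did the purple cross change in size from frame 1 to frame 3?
0.7×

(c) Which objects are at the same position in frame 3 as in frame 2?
the red star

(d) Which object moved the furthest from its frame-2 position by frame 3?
the orange cross

(moved 3.7; next 3.2)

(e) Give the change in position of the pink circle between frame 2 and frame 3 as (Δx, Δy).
(-0.5, -2.8)

The pink circle was at (2.1, 6.2) in frame 2 and (1.6, 3.4) in frame 3.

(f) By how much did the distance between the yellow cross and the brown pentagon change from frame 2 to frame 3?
+0.2

Distance in frame 2: 3.7. Distance in frame 3: 3.9.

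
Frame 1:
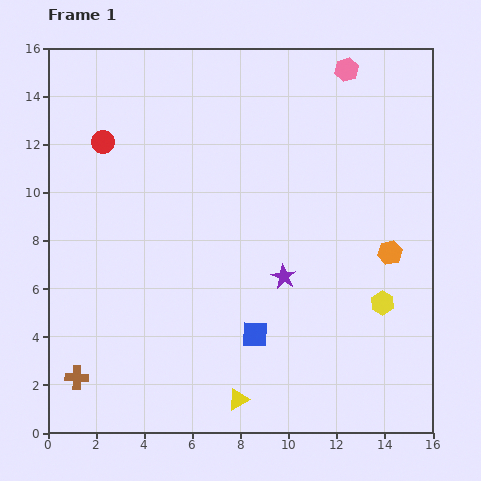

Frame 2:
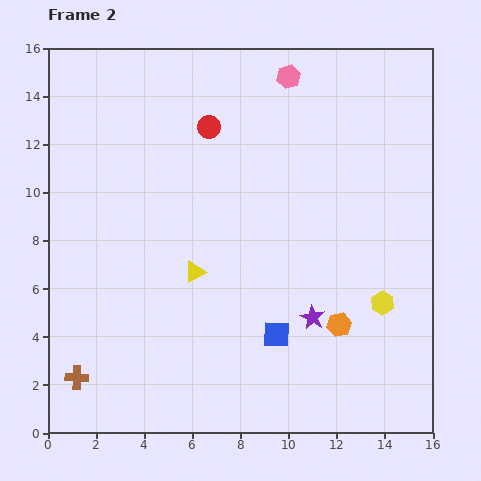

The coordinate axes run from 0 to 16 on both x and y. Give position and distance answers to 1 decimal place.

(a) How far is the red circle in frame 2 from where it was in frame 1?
4.4

The red circle moved from (2.3, 12.1) to (6.7, 12.7), a distance of √(4.4² + 0.6²) ≈ 4.4.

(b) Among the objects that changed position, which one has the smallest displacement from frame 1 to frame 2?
the blue square

(moved 0.9)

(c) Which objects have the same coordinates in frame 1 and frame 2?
the yellow hexagon, the brown cross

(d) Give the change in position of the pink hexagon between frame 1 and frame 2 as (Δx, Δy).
(-2.4, -0.3)

The pink hexagon was at (12.4, 15.1) in frame 1 and (10.0, 14.8) in frame 2.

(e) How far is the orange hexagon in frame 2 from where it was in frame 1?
3.7

The orange hexagon moved from (14.2, 7.5) to (12.1, 4.5), a distance of √(2.1² + 3.0²) ≈ 3.7.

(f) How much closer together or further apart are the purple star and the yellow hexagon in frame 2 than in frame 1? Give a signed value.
-1.2

Distance in frame 1: 4.2. Distance in frame 2: 3.0.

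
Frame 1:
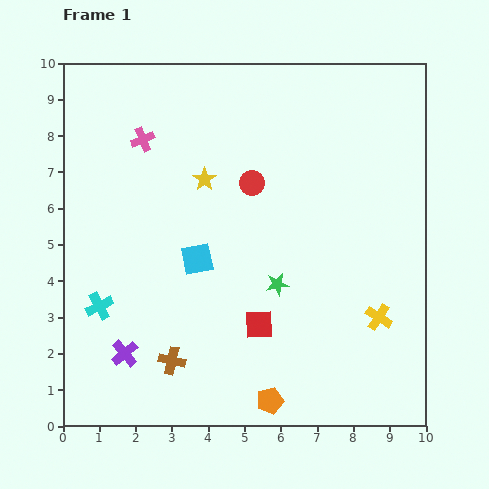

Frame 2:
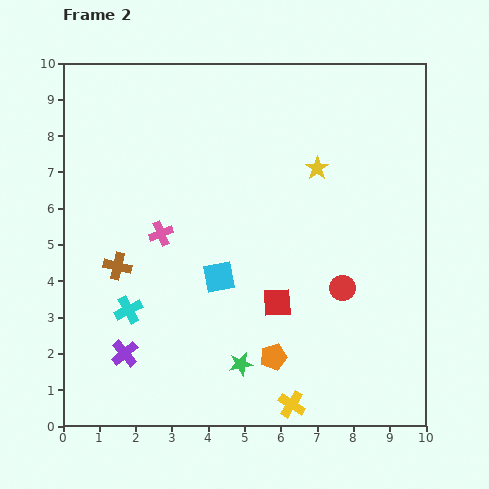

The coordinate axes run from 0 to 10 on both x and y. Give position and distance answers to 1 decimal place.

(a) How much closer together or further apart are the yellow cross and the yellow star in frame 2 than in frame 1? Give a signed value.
+0.4

Distance in frame 1: 6.1. Distance in frame 2: 6.5.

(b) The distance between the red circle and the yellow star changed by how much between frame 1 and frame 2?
+2.1

Distance in frame 1: 1.3. Distance in frame 2: 3.4.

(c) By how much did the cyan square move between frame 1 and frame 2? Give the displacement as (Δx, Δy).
(0.6, -0.5)

The cyan square was at (3.7, 4.6) in frame 1 and (4.3, 4.1) in frame 2.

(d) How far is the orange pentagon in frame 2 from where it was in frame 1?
1.2

The orange pentagon moved from (5.7, 0.7) to (5.8, 1.9), a distance of √(0.1² + 1.2²) ≈ 1.2.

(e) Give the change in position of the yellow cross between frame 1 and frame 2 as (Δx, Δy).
(-2.4, -2.4)

The yellow cross was at (8.7, 3.0) in frame 1 and (6.3, 0.6) in frame 2.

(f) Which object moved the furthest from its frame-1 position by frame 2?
the red circle

(moved 3.8; next 3.4)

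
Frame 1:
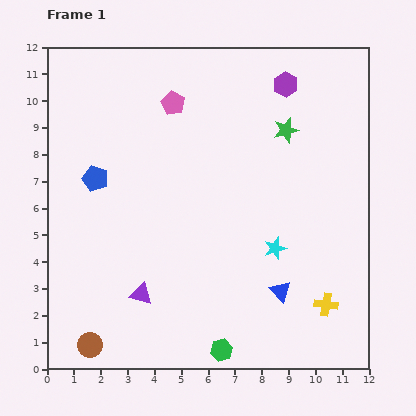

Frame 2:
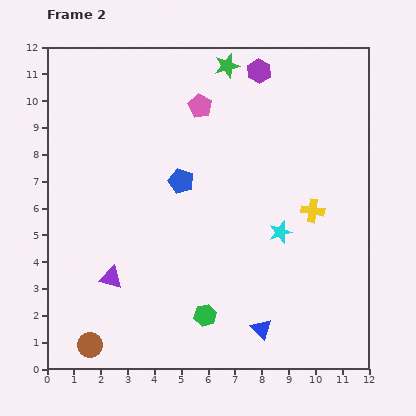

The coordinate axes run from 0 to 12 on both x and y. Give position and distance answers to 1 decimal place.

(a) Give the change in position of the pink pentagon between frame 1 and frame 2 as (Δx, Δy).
(1.0, -0.1)

The pink pentagon was at (4.7, 9.9) in frame 1 and (5.7, 9.8) in frame 2.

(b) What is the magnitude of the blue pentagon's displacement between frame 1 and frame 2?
3.2

The blue pentagon moved from (1.8, 7.1) to (5.0, 7.0), a distance of √(3.2² + 0.1²) ≈ 3.2.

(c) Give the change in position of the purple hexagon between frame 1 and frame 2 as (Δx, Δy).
(-1.0, 0.5)

The purple hexagon was at (8.9, 10.6) in frame 1 and (7.9, 11.1) in frame 2.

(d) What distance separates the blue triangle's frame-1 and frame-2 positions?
1.6

The blue triangle moved from (8.7, 2.9) to (8.0, 1.5), a distance of √(0.7² + 1.4²) ≈ 1.6.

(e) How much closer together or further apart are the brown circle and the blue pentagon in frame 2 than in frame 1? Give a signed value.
+0.8

Distance in frame 1: 6.2. Distance in frame 2: 7.0.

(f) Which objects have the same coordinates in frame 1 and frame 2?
the brown circle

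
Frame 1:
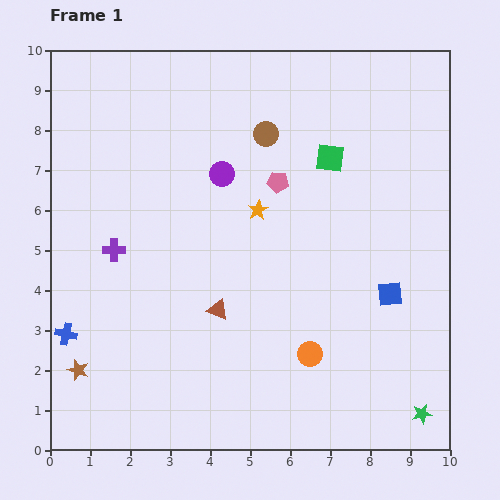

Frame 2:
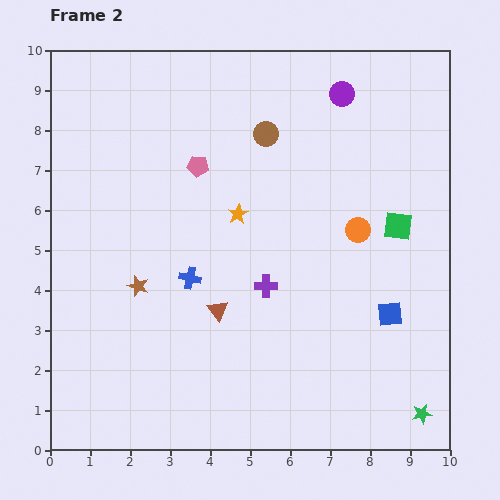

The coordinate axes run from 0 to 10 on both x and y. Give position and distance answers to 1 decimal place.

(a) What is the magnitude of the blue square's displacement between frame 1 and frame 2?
0.5

The blue square moved from (8.5, 3.9) to (8.5, 3.4), a distance of √(0.0² + 0.5²) ≈ 0.5.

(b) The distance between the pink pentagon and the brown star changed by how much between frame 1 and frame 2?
-3.5

Distance in frame 1: 6.9. Distance in frame 2: 3.4.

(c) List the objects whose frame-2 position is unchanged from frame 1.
the green star, the brown triangle, the brown circle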